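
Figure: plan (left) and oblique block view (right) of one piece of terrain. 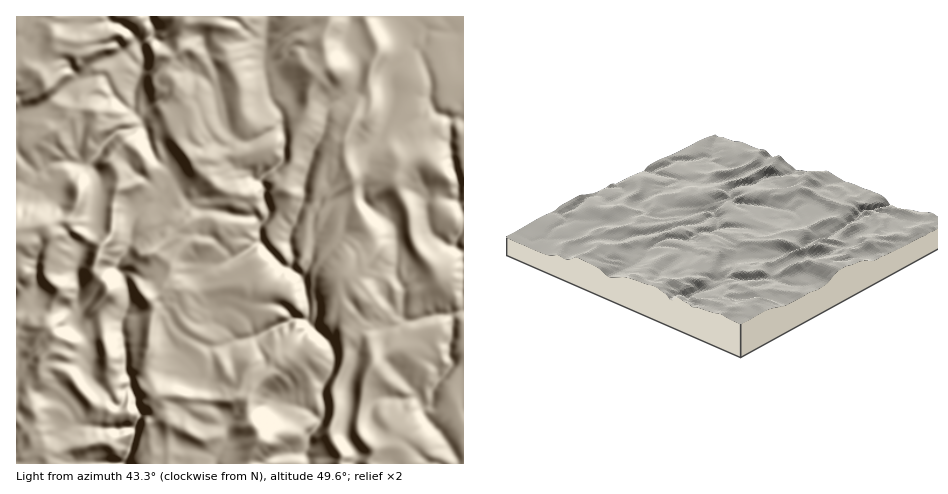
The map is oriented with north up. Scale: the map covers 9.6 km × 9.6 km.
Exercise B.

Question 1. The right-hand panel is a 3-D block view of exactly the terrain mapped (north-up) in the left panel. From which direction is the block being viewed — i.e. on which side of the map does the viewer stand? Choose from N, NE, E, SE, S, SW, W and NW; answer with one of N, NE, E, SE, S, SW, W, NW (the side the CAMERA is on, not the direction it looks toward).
NW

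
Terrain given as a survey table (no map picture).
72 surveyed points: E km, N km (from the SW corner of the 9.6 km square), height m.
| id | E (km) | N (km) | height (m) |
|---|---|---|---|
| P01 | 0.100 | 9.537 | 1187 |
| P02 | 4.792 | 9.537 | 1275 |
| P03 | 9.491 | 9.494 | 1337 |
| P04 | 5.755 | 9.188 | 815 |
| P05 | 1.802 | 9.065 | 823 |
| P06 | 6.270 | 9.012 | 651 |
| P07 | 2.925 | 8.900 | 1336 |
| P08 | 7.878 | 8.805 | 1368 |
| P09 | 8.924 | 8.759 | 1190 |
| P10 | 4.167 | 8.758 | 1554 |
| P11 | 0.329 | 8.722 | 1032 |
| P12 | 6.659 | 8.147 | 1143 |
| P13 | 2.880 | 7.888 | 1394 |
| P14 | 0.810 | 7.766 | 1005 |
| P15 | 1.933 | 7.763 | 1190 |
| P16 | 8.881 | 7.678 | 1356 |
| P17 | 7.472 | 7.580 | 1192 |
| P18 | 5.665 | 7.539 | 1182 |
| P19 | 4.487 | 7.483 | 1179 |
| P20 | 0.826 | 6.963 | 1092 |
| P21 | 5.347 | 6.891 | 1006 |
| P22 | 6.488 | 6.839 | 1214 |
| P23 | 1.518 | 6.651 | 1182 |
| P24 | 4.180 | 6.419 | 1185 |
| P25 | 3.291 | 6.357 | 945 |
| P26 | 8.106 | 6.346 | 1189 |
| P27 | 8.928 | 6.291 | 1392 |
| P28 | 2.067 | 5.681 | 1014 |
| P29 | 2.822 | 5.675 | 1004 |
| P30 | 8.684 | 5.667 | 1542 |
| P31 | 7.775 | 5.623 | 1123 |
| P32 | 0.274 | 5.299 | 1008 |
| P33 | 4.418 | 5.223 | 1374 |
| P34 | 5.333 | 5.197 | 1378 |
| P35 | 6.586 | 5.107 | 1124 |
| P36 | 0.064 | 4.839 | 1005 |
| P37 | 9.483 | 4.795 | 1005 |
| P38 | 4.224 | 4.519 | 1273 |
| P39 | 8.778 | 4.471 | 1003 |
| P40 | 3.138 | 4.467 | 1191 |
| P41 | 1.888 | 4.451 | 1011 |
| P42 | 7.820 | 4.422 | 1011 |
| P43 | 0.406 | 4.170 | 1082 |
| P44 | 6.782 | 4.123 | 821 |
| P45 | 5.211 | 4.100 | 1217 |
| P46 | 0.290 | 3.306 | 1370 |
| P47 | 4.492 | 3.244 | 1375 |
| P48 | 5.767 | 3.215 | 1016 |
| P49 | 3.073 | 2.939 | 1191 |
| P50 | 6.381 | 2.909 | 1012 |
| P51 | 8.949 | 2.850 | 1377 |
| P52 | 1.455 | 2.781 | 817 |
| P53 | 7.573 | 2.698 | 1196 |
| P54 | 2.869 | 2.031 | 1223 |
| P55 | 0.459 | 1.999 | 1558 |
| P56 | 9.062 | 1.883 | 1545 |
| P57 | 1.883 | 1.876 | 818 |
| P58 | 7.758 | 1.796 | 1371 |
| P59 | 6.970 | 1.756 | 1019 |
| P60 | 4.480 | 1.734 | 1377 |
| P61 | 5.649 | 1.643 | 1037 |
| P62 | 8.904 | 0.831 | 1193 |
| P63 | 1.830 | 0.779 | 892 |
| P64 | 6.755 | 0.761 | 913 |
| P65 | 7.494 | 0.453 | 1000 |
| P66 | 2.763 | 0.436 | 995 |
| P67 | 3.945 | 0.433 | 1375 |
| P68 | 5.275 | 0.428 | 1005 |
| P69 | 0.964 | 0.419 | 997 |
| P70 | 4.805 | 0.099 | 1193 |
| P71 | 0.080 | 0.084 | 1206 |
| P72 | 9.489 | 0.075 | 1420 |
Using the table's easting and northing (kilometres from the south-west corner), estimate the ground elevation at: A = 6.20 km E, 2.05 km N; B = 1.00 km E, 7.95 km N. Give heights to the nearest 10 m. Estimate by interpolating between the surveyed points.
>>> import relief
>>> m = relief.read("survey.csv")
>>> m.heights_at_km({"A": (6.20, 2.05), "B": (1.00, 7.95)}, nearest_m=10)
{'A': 1000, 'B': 1000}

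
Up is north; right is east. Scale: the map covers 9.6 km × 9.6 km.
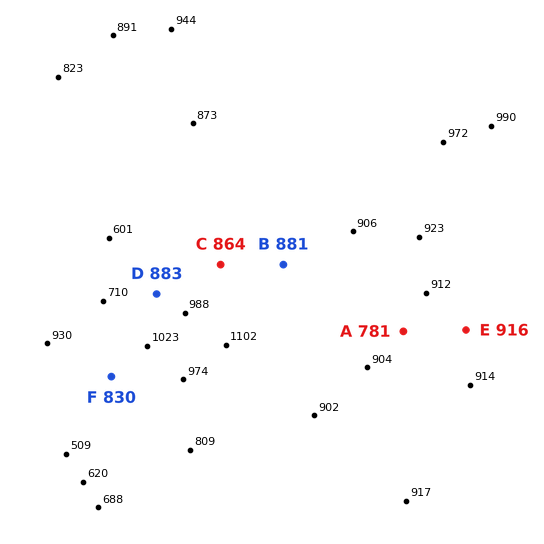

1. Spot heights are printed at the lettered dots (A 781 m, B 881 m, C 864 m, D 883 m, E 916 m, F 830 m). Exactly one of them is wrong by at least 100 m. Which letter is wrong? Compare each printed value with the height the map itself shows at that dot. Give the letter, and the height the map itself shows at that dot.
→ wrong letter A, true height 906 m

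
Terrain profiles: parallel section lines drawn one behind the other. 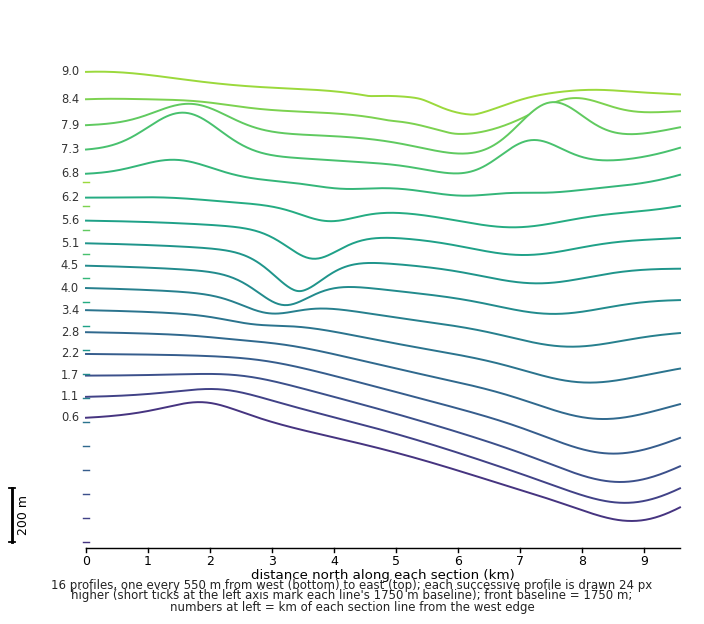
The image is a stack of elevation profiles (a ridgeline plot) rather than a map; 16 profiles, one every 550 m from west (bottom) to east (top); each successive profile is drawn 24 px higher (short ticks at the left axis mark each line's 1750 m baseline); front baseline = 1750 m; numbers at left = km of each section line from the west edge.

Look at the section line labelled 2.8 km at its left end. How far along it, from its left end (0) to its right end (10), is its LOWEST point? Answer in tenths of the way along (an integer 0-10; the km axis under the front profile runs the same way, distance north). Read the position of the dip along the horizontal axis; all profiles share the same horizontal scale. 9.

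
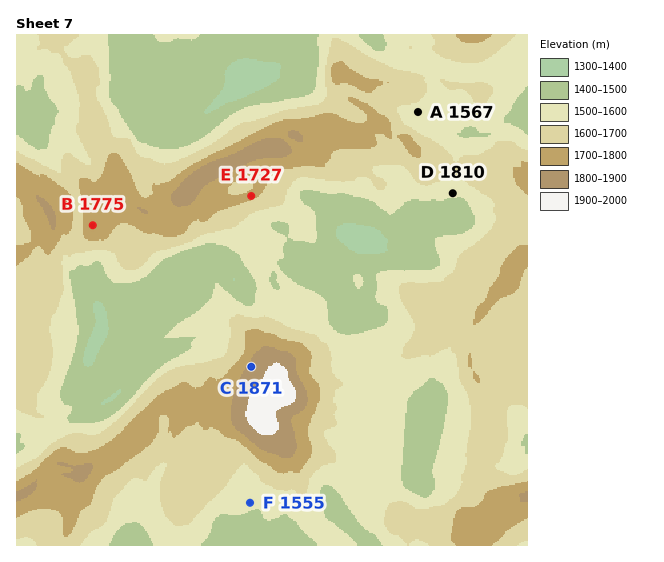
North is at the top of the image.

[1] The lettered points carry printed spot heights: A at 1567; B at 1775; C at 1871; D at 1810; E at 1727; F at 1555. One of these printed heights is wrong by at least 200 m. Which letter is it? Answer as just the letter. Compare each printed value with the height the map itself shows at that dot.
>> D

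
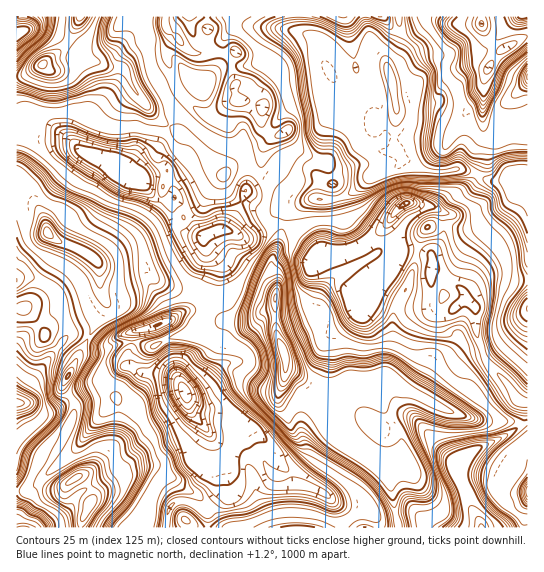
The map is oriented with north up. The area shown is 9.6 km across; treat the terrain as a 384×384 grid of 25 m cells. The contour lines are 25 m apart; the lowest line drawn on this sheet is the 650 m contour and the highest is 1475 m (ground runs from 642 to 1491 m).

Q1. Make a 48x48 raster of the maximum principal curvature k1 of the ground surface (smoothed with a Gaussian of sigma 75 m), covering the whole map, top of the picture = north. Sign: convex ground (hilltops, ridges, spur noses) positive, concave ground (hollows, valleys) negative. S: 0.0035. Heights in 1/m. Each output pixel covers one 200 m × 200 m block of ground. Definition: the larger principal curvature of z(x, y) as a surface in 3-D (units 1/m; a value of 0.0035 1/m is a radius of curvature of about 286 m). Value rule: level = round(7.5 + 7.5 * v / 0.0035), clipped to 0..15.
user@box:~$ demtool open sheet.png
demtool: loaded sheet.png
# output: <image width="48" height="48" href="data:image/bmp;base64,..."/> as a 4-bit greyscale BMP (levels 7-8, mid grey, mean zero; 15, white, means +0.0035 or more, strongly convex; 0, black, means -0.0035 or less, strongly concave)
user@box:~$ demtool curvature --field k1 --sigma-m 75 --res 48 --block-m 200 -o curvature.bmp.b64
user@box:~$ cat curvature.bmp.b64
<image width="48" height="48" href="data:image/bmp;base64,Qk32BAAAAAAAAHYAAAAoAAAAMAAAADAAAAABAAQAAAAAAIAEAAATCwAAEwsAABAAAAAAAAAAAAAAABEREQAiIiIAMzMzAERERABVVVUAZmZmAHd3dwCIiIgAmZmZAKqqqgC7u7sAzMzMAN3d3QDu7u4A////ALh7e+iXeLmcyqu6mIiIiZiXb6eLqod3nHmpeuqZiKqNp5iImqmaqaqHf3aJyoiKubypub2rmJtoipdoiZmZhoqHn3eqyIi8m9mryJuqyIqayoh4p3iIdql3zKvLuInJnLqa3rqIu4itl3iIl4h4iqd7yZrKiJq4iIyYi9t3q6nId3d5iIiJuXjMiIvIZ5q4h4yZiJuYqpm3eIiJiIiaiK24iJ2YV4i6iJvJmYqaqJqIiZiIiIi3nMmIiLuad3eKuIi8ypq7p5p4qYmIiIy5yoiIeMiKqYiYmqh67YeKmKmKl5mHd5+aqIiHird4mazMuZqFv5Z4ibeZiZmIeNuZiIh3mZib3/2rumaYvrl4iqemaaiIm9mIiIiIiZvN24ipZnic7ZiIq6mGaaiby+l4iIiIiJvLiImXeKqK+lebuKpme4i6uuyJiYiIiLyYd5qIeZeI/3e5h5pmqXq4aM+7u8vLrLiId6l3iomIr8mWaaiJiaqHV7+ph5qay4eIiKeIqYqZm+mZiutmeqmHZ++HV4h4mYiZmZiaiIm5iOp6vN/9y5iHifyIeJqZmJmZmZipiIiph66nZ3e9qIibqvl4ibl4qoh3m5ipmZqYiJndqYdpqImaqfh3i6ZXm3h3iZiqqqmHiJia3LupmYiJu/h4nId3i4d4iIaJrLqYeYiYqpiamIh4qviKuod3i7iJmHeKipqHiYqYmZqpmaqYqvmqqnd4idmImHeKeIiImHqYl5uZqoeYm/p1iqh3d8t4iHeJeIiZh4yol5mKh4d4jepmeIqYh5yHiXiJiZiIisyYiKiJd3iZjPp2eIiah3t3iYeJeZmb7biIiKiXd4mWavq2aJiImHt3iYiYeKreqIiIiZmIdod3eqm7ibqYiZu6mZmHeZjaeJiZmYmKmHZ5moiKqqyoiarcmaiHioi5iqqYiamJqpiZqYiYiIi4d5mZh6iaqoiay5iJqplnmpmqmYis3bmZdkeHqpZ7qIm6h4m4d3yHmZmViYiKqK3ahmiZl4mbmIu3eap3d2uYmJqYqYh4l2m926qamKvKiLuYqoiHd3p5mJqpmIiJiHiprN3//+ubqriJp3d3d5mKiIiIiJiIhnmYiIq4nYeKu5iZdneIh5iZiIiJiJqZpoqYiIuEa4d4iIiZd4mqmZiZiJmaiHequamIeIuHeIiIiIiYibupmYmYiYeLiaVquZiIiYqXeJmYiIiZqpiIiLqJl3iaiMqKuIiIioqniKm5iHeIiHeIm+mIiZh4hpmLqIiIi4qZmMm7iHeZmHd3naiIiad4h5mMmIiHjIqpmraMubqZq5d4u3iImahoiKiMmIiIjInHe6Z6rOu8urqqyHiJqqqIipeMiId4qorJiqd5u63qiJq7uIiLmJmrqYeMiIh4uZqYmnh5qZrMl4qZiIioh4lXqHeqiIiIqZmIq4iYeIi8qIuJiJqHmZp5iIq5iqqZqJmZu6moeGWMm5tmiLiIt2qpm8y7y5m8maeLd4eZmHeLjbp3eLeJqJqZmru6mGbKjLeaZ5WIuw=="/>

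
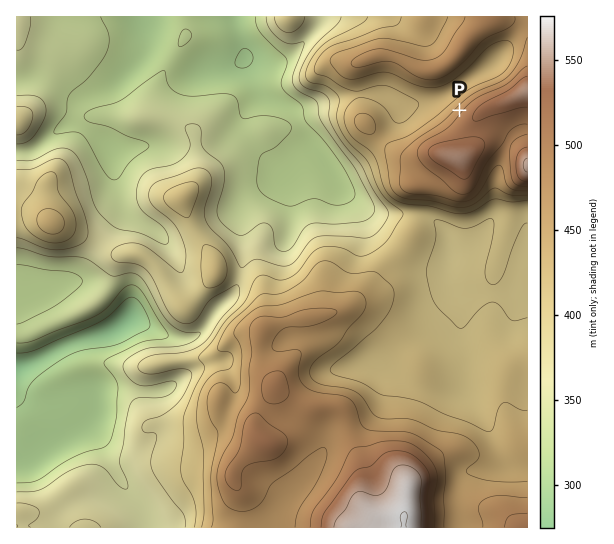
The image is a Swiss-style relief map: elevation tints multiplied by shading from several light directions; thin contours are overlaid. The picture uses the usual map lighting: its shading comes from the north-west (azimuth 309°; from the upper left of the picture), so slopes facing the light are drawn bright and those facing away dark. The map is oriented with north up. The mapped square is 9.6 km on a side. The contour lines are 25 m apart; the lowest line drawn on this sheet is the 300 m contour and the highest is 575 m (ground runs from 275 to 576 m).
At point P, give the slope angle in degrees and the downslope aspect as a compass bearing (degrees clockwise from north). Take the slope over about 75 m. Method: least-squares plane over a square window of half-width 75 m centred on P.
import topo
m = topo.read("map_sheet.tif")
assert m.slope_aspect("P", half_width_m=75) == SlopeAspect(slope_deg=11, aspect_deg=312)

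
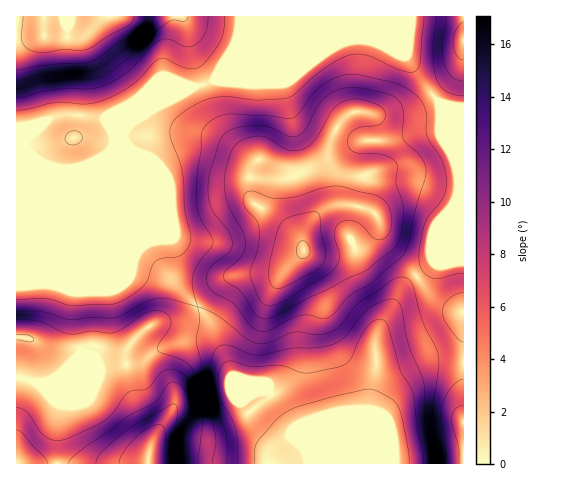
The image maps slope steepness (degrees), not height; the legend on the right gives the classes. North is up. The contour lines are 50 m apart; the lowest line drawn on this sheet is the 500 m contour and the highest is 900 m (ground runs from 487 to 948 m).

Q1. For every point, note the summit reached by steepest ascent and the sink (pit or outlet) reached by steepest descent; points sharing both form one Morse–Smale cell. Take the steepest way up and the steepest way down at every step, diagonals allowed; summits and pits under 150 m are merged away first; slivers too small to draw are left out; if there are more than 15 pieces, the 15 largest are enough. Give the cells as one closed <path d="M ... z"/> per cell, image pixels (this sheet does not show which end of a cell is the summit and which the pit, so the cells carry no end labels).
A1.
<path d="M312 16l-73 0 0 12-5 18-20 34-19 6-16 10-17 8-33 22-3 6 0 8 3 11 1 88 6 14 28 19 42 44 25 58 41 19 23 34 16 37 152 0 1-356-25-6-34-46z"/><path d="M125 135l-23 23-20 8-23 2-16-4-27 1 0 298 293 1-14-37-23-34-41-19-19-47-9-15-39-40-28-19-7-17 0-85z"/><path d="M238 16l-221 0-1 148 61 4 25-10 21-20 10-16 60-35 21-7 20-34 5-18z"/><path d="M463 16l-151 1 93 39 34 46 24 5z"/>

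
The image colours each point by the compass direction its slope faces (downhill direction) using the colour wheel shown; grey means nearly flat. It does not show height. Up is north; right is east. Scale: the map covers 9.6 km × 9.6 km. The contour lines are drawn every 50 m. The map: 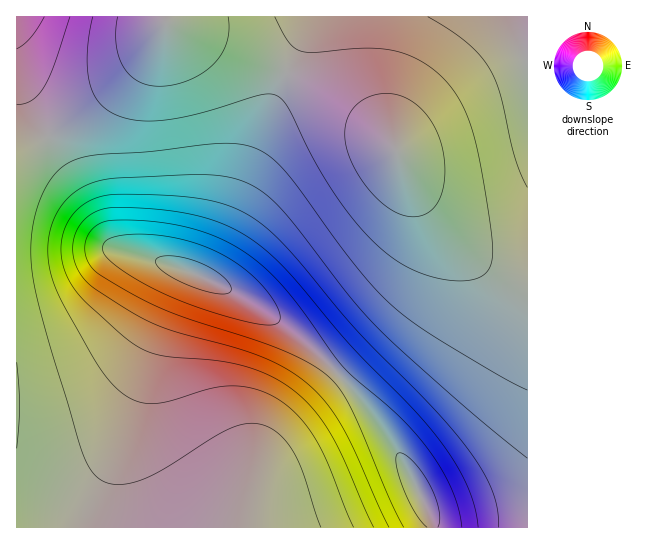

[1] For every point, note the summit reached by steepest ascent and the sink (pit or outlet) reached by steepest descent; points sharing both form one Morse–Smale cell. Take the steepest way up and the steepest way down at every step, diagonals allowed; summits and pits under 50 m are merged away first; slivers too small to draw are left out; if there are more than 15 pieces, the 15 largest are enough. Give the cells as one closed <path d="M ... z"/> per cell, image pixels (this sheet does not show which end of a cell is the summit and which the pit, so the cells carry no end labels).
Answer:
<path d="M166 23l-9 18-13 18-30 30-36 28-62 38 1 373 224 0 18-61 10-21 7-9 63-62-32-31-37-29-39-24-31-16 5-6 22-47 30-83 28-62 0-4z"/><path d="M289 73l-4 1-8 17-50 131-22 47-5 6 31 16 39 24 37 29 32 31 58-57 14-17 14-31 3-12 0-23-8-28-27-61-19-19-25-19z"/><path d="M527 16l-212 0-28 55 54 32 33 24 19 19 22 44 29 40 46 43 12 8 19 8 7 0z"/><path d="M410 181l18 54 0 23-5 20-12 23-14 17-57 56 0 3 29 33 24 35 40 74 14 2 52-9 28-1 1-221-13-2-13-7-25-18-40-41z"/><path d="M339 375l-63 62-7 9-13 29-14 53 286-1-1-16-28 1-52 9-14-2-40-74-24-35z"/><path d="M166 16l-149 0-1 138 2 1 36-22 60-44 38-40 15-27z"/><path d="M314 16l-147 0 0 7 107 44 12 6z"/>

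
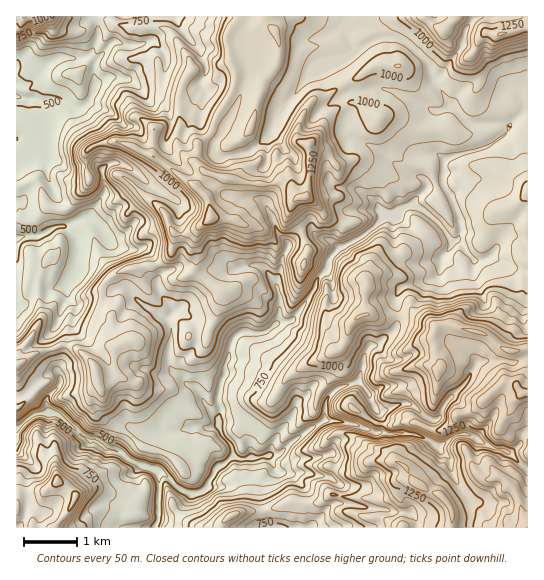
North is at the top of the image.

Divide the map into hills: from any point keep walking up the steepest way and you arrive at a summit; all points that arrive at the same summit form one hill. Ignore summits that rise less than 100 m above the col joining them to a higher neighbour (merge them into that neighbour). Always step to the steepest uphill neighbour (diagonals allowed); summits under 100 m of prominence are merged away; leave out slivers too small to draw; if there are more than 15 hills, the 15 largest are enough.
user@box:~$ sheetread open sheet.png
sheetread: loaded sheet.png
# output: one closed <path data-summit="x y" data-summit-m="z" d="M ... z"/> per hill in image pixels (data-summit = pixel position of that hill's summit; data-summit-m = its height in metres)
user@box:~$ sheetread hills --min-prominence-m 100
<path data-summit="305 197" data-summit-m="1321" d="M345 16l-195 0-1 25-11 4-12 0-12-4-18 20-1 28-6 12-4 4-10 3-14-8-24 0-21-3 0 24 4 6 0 7-3 3 5-1 15 5 10 13 0 20 9 21 0 8-3 6 2 18 12 1 10 13 0 20-2 10-8 12 0 11 4 7 7 3 12-7 13 0 11-8 7-1 8 3 13 13 25 16 7-8 5 0 11 5 9 12 20 6 12 6 11-9 24 0 12-9 15-4 20-28 6-14 6-6 4-13 10-11 26-12 20-19 9 0 9-8 10-3 14-18 14-3 2-2 1-21 2-2 39-11 22-15 2-6-4-3-30 0-8-3-19-19-13-20-11-24-19-17-11-4-13 0-26 12-7-12-1-19z"/><path data-summit="523 393" data-summit-m="1518" d="M527 108l-15 14-5 11-17 12-44 14-2 2-1 21-16 5-14 18-10 3-11 9 5 38 6 6 8 3 10 0 20-5-1 12-10 9-20 4-10 5-4 6 3 23-4 12-17 14-7 1-4 5-8 29-24 10-7 8-3 6 0 17 30 4 18 8 10 0 7 3 27 0 21 12 19-12 12 0 26 14 14 3 14 15 5 0z"/><path data-summit="359 317" data-summit-m="1203" d="M391 216l-6 0-20 19-29 15-7 8-4 13-6 6-6 14-20 29-15 3-16 10-20-1-10 9-15 60 3 6-1 19 2 8 10 11 4 12 14 2 28-4 29-24 15-8 3-4 4-22 7-8 24-10 8-29 4-5 7-1 17-14 4-12-3-23 4-6 10-5 20-4 9-6 2-8 0-7-20 5-10 0-8-3-6-6-2-9-2-28z"/><path data-summit="95 370" data-summit-m="987" d="M121 288l-7 1-11 8-13 0-12 7-7-3-4-6-10 28-9 12 5 27 7 15-1 9-12 13 1 12 10 4 32 26 5 0 12 8 11 3 21-21 8 2 15 0 19-2 13-6 11 3 13-3 1-6-10-9-9-17-6-6-5-2-20-19-1-13 4-20-4-12-26-17-13-13z"/><path data-summit="57 481" data-summit-m="1025" d="M49 412l-18 4-15 13 0 98 138 1 5-9 0-46-4-4-24-8-14-10-10-2-12-8-5 0-32-26z"/><path data-summit="442 497" data-summit-m="1373" d="M330 420l-7 0-13 8-33 26 8 7 5 0 5-2 18 0 18-6 4 6 0 6-7 12 6 3 7 9-4 13 4 2 12 0 13 4 44 5 5 4 3 11 51-1 0-26-17-28-4-16-11-12-20-10-27 0-7-3-10 0-18-8z"/><path data-summit="501 34" data-summit-m="1305" d="M527 16l-54 0-1 5-7 9-4 17-16 23-10 11 13 21 19 19 8 3 23-1 11 4 19-20z"/><path data-summit="527 527" data-summit-m="1500" d="M469 435l-12 0-18 10 0 4 9 8 4 16 17 28 0 26 58 1 1-59-5-2-14-15-14-3z"/><path data-summit="231 515" data-summit-m="973" d="M269 456l-20 3-11 0-5-3-17 13-13 22-12 2-16 19-9 4-7-1-4 12 111 1-6-37 3-12 12-10z"/><path data-summit="25 17" data-summit-m="1052" d="M91 16l-74 0-1 69 10 0 5-2 16-19 10-5 22 0 8-3 8-9 4-14z"/><path data-summit="17 365" data-summit-m="934" d="M66 284l-13 5-11-4-8 0-3 2-5 12-10 4 1 94 10-5 19-17 11-4-6-18-3-18 8-9 5-19 6-9z"/><path data-summit="445 30" data-summit-m="1240" d="M471 16l-126 1 4 12 4-2 16 0 8 12 17-2 15 7 15 14 11 22 10-10 16-23 4-17 7-9z"/>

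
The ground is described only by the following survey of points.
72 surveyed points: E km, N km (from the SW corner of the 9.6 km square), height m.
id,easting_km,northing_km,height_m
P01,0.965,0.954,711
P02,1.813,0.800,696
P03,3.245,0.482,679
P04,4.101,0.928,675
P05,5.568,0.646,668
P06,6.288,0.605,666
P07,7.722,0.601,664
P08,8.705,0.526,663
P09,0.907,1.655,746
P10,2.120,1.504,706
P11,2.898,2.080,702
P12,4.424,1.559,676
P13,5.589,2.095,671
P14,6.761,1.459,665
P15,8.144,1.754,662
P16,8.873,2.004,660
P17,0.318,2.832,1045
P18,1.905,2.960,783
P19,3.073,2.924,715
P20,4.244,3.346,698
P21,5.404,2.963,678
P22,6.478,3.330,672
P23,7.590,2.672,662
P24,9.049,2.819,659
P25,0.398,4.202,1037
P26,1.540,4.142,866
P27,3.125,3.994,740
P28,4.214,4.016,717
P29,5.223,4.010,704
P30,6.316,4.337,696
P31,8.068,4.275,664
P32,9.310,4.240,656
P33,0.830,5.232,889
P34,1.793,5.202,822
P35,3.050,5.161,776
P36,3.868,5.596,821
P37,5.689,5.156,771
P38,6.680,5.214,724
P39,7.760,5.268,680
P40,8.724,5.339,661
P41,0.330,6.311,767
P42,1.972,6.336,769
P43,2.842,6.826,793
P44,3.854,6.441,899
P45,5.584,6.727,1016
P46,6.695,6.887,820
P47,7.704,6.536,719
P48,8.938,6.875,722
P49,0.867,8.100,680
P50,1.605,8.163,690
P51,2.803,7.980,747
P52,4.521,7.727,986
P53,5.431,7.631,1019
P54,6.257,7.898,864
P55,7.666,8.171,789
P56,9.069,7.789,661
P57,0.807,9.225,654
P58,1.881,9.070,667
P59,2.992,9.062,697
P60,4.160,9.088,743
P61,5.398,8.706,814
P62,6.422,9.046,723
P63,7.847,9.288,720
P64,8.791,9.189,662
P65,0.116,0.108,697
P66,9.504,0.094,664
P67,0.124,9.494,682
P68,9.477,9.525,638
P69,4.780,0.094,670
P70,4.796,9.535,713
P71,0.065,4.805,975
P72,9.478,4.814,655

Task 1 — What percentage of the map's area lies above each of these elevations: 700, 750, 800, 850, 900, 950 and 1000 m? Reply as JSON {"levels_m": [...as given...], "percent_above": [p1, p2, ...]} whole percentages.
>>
{"levels_m": [700, 750, 800, 850, 900, 950, 1000], "percent_above": [53, 35, 22, 15, 9, 6, 3]}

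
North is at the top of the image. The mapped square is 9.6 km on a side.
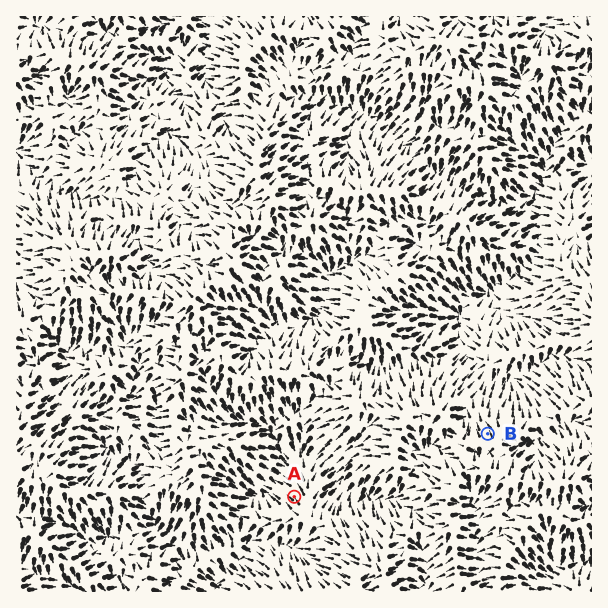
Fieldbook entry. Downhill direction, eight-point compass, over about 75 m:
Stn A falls NW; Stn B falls NW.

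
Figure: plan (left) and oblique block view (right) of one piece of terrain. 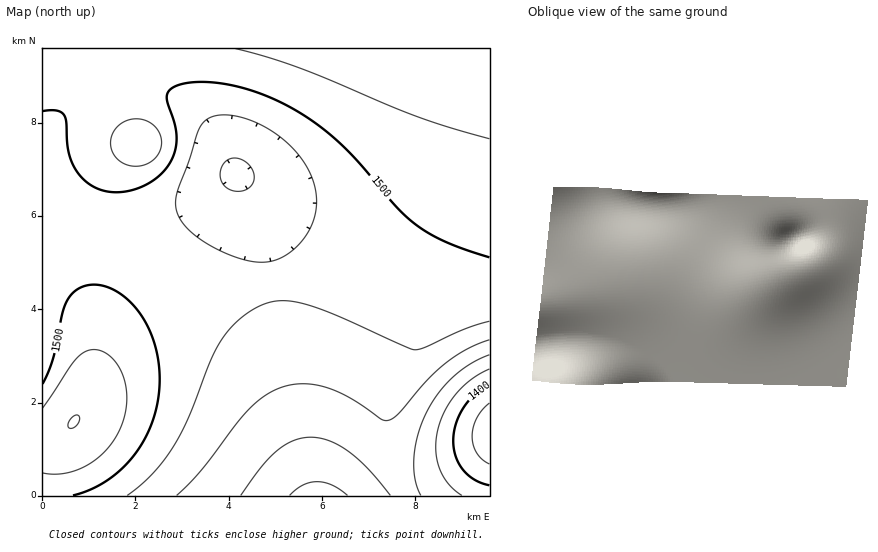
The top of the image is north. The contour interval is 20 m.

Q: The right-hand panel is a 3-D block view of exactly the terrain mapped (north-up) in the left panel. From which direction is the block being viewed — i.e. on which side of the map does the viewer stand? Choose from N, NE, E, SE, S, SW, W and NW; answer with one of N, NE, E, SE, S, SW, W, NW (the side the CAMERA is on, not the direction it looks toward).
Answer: E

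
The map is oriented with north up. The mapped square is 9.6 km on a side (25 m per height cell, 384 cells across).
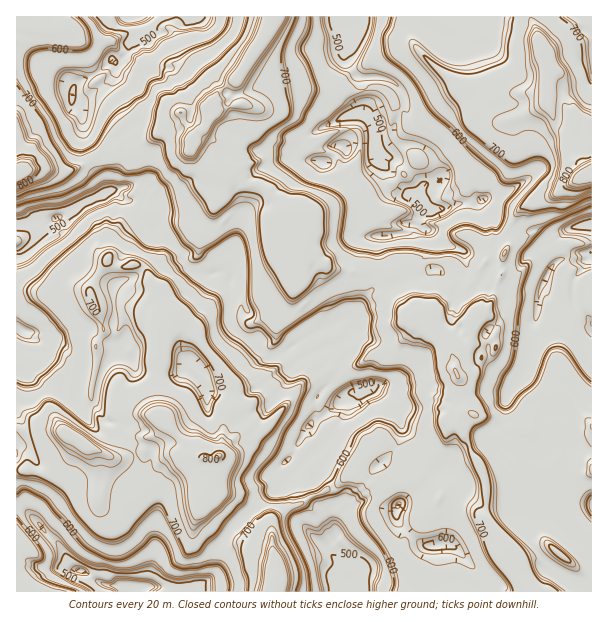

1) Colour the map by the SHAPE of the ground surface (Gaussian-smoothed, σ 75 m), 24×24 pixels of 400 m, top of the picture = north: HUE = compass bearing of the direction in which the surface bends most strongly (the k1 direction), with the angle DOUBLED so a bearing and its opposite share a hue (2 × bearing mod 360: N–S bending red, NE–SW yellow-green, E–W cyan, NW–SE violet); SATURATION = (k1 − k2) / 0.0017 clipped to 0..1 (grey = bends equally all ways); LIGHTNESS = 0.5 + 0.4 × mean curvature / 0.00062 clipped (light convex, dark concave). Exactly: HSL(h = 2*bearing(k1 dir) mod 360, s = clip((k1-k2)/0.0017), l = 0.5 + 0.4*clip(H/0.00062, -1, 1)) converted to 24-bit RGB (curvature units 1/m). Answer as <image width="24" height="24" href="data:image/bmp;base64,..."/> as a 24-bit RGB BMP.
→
<image width="24" height="24" href="data:image/bmp;base64,Qk32BgAAAAAAADYAAAAoAAAAGAAAABgAAAABABgAAAAAAMAGAAATCwAAEwsAAAAAAAAAAAAAadF2Ct86MwkAOhEAMR8CEzIB0HkDGCoJDlYPNLUq7d2Z7vTXIRx2X1R4JDtf4pQlsbeFfX2HfoKOdT9lWOUiYeB/aQkNgpQ459+cVACTggxZ2cF9ruvOD3ax3Tvf0/joCY3VVtq0uP+fqtmEWRZzekZvRhQ1f+lxZLxuK59vmCVPzCC3suTApwbDrf/0dCvLRPElMwAmt1ahu+3W6JunDxCSItTg9rVuBXxYF9nb9f/MNQgahBorGhxrVVziguy7zEl/eTq4K1Wik/OSJuZeeCxunWw1fbCJLgUcMCiZk+eyhqaAoH2PmRraFofC8+PY5YasAGRMVv9T+3H/Wi3lKpeYiuIpiVcPpMYwj4CKMlOO9vm1QChSf4J+gH9+wd1FYCHYbeLgcLOMn5JjZ31vh3aJRyFZrc+K5NKoHJRVFi4NUGMrpSHX8nv0bM+zrX+7dKaueYh8UThl5v+nQTNygH+AgH2A1Uea3XWxn1BVplAylvHkSVDGZ0B5lNXMdaKp7NjF6X7iHYyAOXqBcH+DIqOzxoeBV4xyhn+DgmpnQyKImP91eGN9gH59fX6BPFuCcrewdlzqzP/5pQJtfE5fmixYauR8QNrLtVUkpz5w8pyeDkE5ekujOXeE5JG7m8Pd0i682yKNqfuPDCwReXqDgIV/fX2AaFKNMKSztvmzLgUSuS0uT1ycsun044uoH2eYzE+ak7yQSCL/+3PxHqF4GIdhKtjCsi0mgRwcXdt3rY6Ftev6EQjEqIWQgHp/WpSAFxqf5VAjZFJ9Mb/PlMvRtYoxSMonlhWC0OAgVOSVqjHD+4vDZR+45xRsEi8Eh40HU9YgoB8jzteJ36URBC8s6zh0nIaCgtW2SHNZIKNEtV6KJMsphlEj1ns+sKEmOhAtzP/VNCXKvCkXXjEsiWdubVua66P/eZ7lOdCLGdRxtsKEykCEGOCzDzpN8/HYphR6expeUR5NudtTzZdlRixeks5syk2ms/zRH5d9Zgoe11EVG2YqcYBxeIKCGkxx0i47zk1FZdmjrHN9utMt2bl/ID9knLcfrY9CjSOjN+SLo0CZluV0NC6fo7WUia6fb+fCfBCqciKopOGl71SDF4smP2ItGx9YVKzo1sLenNezRBPD9dbd31ZMFCpRmY6Dp1JzUlTmp5XKT2u+18JtM1FnxsGGjeq6HUjQoyF1Uh60rixi9ei+LWLCcFLTPtTZQZhjcc0lwSwjLGlEz6Ik4I9qEzBMsnBmbW2MIyK15HS+Ukul4YGaWLXvcPjEx2UiVA0GXXtnMhiS5LBWjKiF257ZQIzekaDSpI7Kipm8gYXUf3LFnWePx96DnCi/JaljH7x/DHRiKZVY3We8v+N/Y9NEahgWXwAs8eWuE6czDC9Cx+CdhH98ttl0FHJPVl4TNV8Lx9JGdgs4/wEaiLrq642jF5hBQMuL1GP8Gy8GFC4FC4MZ5bySsjNYf2V9XyHioT1e4+s6EkaE1tqcgomH3N+3LB2ihlygj6TgC5uDEZ5z0OtQXBoq/xhh6j4ymmwAHDMARIphSLheBnIICDMAg00CjlRaspkZyS6i47XBJ0Ohhe21fdLhrZji0BKuerCXdssjYh0dPzmI1cRCLIEhAEYY/8z7/8z/8rLQ4s3+wtb+zLT/mD/sZtHsBjOp2nJINdwvgYqFh9KHHLojfkUaLiEIyVubWdpPeSyE1n6dGjJbpdJpUxc16NdgAjEMl74U6c3+rvU5fMZaDgk38HbJg4CYiCSMLqzt/PDPPnRx3pVRobURHDFC2mTMBkss/4IldkFzpcBFVEKtaBM2ctWqteHdi3PcHvGQUpA7N+c2hz7WGQ9cMK043abGNibZScqk/3JqGYG3fG0+8YmvGuSYDKQsALRzsCh3mkOji4q5hBdaeePjk8W2jHiTdzdnW9Nyq9e4k+dqhhcnIg0sS71QI6NBSx3j7brvGTTo9ovVR/m0tFy+6Fy9HGHZ44XaGTqfgtqqVhVSXb3YhteMf4N/Z2OBkGbKc9N4Z8MjXhZJ1SZKHFxeLOI7qCaxI45RsZEtJ8Udwxvr/cXDMbZGKWPGMR3fYKrY1Q+VYhQjKs9hhPXSe6vcqYPIpHCroj8m0uy3L9pZtg6OvxKBbu54JTHwAoZrqkHgS9LDNsHhHyO3+bPG+tliJJAZhKskFRMuqSbivnPthvDsusIhZl09PFkyvDdDVu2YcetBzY9hhXCQkqXH1/TvFDDqPAjklR7afdEkFXVpgSQdZnct/9bMRcyzPtSvQy1mGjNV6MaApaNaf3R4fn5/am5+M7lqZvlW2zvYqSKU"/>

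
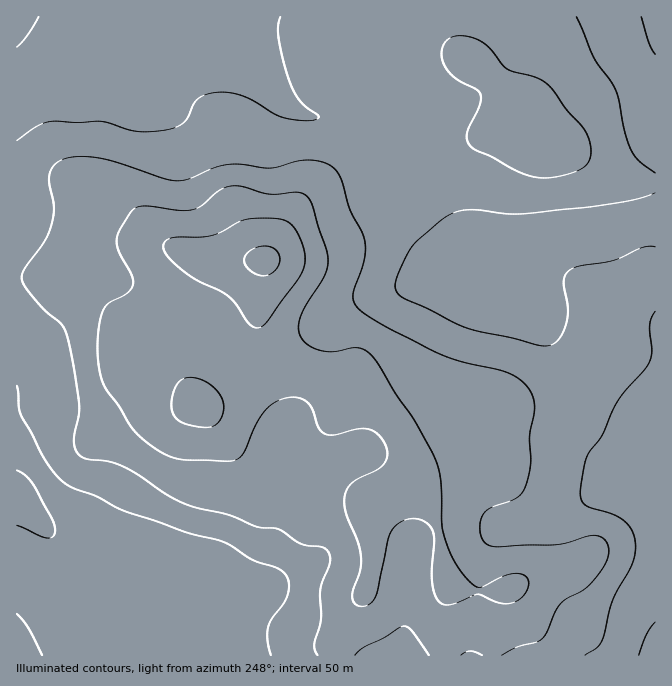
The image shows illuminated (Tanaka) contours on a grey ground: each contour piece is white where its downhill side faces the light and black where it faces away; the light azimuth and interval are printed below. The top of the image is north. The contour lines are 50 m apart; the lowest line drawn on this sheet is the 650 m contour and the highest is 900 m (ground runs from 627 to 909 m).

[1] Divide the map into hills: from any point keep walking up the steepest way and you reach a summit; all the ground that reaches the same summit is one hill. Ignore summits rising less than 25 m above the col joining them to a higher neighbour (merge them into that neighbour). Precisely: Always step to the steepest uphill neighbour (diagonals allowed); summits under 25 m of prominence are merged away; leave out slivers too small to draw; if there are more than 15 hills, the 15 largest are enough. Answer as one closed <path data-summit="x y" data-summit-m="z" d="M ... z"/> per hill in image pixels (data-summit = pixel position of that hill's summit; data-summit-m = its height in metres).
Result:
<path data-summit="264 260" data-summit-m="909" d="M230 16l-214 1 0 335 28-18 55-59 5-9 14 15 47 20 29 18 65 69 17 22 7 13-2 59-5 25-3 35-9 33-5 9-5 4-25 3-17 7-12 0-20-5-15-14-21-11-7-2-43 2-20-10-57-60-1 157 639 1 1-434-17 1-39 11-43 2-35 13-42-5-16 10-6 0-23-16-19-26-17-50-3-15-2-27-5-10-9-6-12-3-13 0-25 15-22 0-18-8-19-20-33-40-5-13z"/><path data-summit="539 133" data-summit-m="786" d="M655 16l-423 0-1 11 3 15 7 11 49 55 18 8 22 0 25-15 13 0 19 7 7 12 4 35 20 60 17 23 17 13 12 3 16-10 42 5 35-13 43-2 32-10 24-4z"/><path data-summit="197 400" data-summit-m="861" d="M104 266l-5 9-35 35-6 10-14 14-20 12-8 7 0 144 58 61 14 8 6 2 23 0 1-2 26 2 21 11 15 14 20 5 12 0 17-7 25-3 5-4 5-9 10-43 2-25 5-25 0-47 2-2-2-15-32-41-55-58-29-18-47-20z"/>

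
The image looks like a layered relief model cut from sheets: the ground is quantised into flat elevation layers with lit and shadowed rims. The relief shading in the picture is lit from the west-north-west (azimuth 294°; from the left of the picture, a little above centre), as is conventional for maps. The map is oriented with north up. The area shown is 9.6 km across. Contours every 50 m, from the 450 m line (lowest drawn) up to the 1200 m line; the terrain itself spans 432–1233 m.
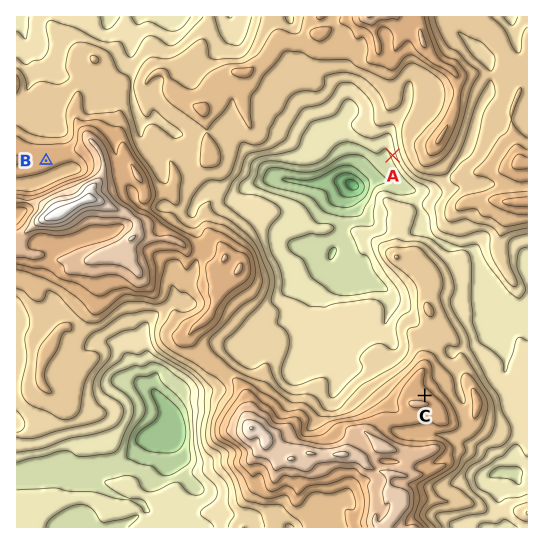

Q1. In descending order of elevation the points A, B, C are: C B A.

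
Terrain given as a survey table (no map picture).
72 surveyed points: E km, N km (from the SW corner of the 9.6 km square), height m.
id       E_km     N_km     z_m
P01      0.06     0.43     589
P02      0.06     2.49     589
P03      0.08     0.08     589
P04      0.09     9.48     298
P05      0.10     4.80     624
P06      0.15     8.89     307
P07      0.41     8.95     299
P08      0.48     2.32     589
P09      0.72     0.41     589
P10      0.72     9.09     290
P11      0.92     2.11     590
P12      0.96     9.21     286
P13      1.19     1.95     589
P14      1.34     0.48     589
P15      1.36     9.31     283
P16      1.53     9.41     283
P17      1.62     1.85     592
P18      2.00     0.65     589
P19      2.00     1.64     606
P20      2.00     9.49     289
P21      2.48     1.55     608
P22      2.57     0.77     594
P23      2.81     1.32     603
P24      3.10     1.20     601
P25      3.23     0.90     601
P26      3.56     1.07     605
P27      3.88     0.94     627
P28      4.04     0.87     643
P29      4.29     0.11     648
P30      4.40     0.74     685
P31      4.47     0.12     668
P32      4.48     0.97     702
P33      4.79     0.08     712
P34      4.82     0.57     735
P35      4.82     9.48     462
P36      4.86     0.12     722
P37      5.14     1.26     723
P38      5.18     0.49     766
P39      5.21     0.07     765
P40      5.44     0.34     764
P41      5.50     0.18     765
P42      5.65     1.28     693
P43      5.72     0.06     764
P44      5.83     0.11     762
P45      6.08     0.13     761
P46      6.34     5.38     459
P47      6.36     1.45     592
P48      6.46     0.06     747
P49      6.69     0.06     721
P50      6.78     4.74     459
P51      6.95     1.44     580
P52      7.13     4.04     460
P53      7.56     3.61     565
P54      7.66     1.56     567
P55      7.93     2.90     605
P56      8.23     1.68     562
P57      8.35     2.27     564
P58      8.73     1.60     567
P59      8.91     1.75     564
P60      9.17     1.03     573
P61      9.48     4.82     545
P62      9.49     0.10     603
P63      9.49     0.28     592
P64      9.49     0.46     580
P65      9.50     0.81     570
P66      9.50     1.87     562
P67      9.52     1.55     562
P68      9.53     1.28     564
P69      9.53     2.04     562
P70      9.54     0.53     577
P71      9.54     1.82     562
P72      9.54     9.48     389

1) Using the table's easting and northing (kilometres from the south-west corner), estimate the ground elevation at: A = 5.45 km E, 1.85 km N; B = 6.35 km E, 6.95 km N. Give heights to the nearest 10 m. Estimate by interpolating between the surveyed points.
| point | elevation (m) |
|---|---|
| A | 630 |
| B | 470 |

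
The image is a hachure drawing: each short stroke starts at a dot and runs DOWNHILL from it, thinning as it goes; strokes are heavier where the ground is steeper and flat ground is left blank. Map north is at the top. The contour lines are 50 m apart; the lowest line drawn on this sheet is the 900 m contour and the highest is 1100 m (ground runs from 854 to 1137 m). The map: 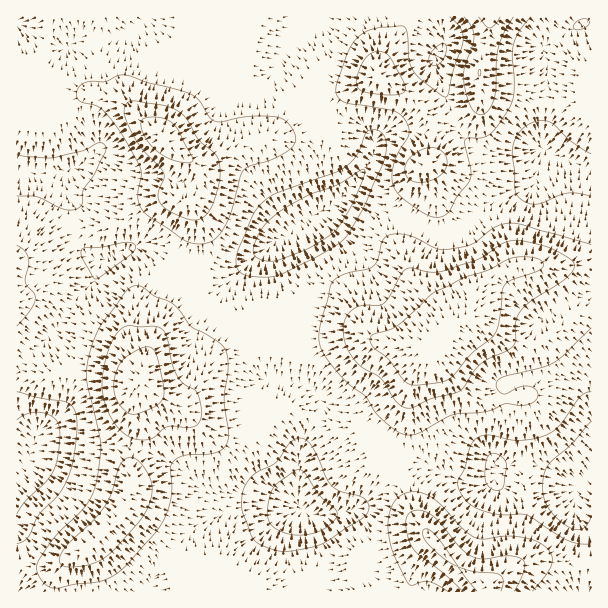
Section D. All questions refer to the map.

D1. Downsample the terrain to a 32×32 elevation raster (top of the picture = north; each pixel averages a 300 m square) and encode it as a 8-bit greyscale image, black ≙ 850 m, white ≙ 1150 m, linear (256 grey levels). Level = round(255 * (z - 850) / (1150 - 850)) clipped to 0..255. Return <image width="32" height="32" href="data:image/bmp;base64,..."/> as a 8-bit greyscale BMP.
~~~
<image width="32" height="32" href="data:image/bmp;base64,Qk02CAAAAAAAADYEAAAoAAAAIAAAACAAAAABAAgAAAAAAAAEAAATCwAAEwsAAAABAAAAAAAAAAAAAAEBAQACAgIAAwMDAAQEBAAFBQUABgYGAAcHBwAICAgACQkJAAoKCgALCwsADAwMAA0NDQAODg4ADw8PABAQEAAREREAEhISABMTEwAUFBQAFRUVABYWFgAXFxcAGBgYABkZGQAaGhoAGxsbABwcHAAdHR0AHh4eAB8fHwAgICAAISEhACIiIgAjIyMAJCQkACUlJQAmJiYAJycnACgoKAApKSkAKioqACsrKwAsLCwALS0tAC4uLgAvLy8AMDAwADExMQAyMjIAMzMzADQ0NAA1NTUANjY2ADc3NwA4ODgAOTk5ADo6OgA7OzsAPDw8AD09PQA+Pj4APz8/AEBAQABBQUEAQkJCAENDQwBEREQARUVFAEZGRgBHR0cASEhIAElJSQBKSkoAS0tLAExMTABNTU0ATk5OAE9PTwBQUFAAUVFRAFJSUgBTU1MAVFRUAFVVVQBWVlYAV1dXAFhYWABZWVkAWlpaAFtbWwBcXFwAXV1dAF5eXgBfX18AYGBgAGFhYQBiYmIAY2NjAGRkZABlZWUAZmZmAGdnZwBoaGgAaWlpAGpqagBra2sAbGxsAG1tbQBubm4Ab29vAHBwcABxcXEAcnJyAHNzcwB0dHQAdXV1AHZ2dgB3d3cAeHh4AHl5eQB6enoAe3t7AHx8fAB9fX0Afn5+AH9/fwCAgIAAgYGBAIKCggCDg4MAhISEAIWFhQCGhoYAh4eHAIiIiACJiYkAioqKAIuLiwCMjIwAjY2NAI6OjgCPj48AkJCQAJGRkQCSkpIAk5OTAJSUlACVlZUAlpaWAJeXlwCYmJgAmZmZAJqamgCbm5sAnJycAJ2dnQCenp4An5+fAKCgoAChoaEAoqKiAKOjowCkpKQApaWlAKampgCnp6cAqKioAKmpqQCqqqoAq6urAKysrACtra0Arq6uAK+vrwCwsLAAsbGxALKysgCzs7MAtLS0ALW1tQC2trYAt7e3ALi4uAC5ubkAurq6ALu7uwC8vLwAvb29AL6+vgC/v78AwMDAAMHBwQDCwsIAw8PDAMTExADFxcUAxsbGAMfHxwDIyMgAycnJAMrKygDLy8sAzMzMAM3NzQDOzs4Az8/PANDQ0ADR0dEA0tLSANPT0wDU1NQA1dXVANbW1gDX19cA2NjYANnZ2QDa2toA29vbANzc3ADd3d0A3t7eAN/f3wDg4OAA4eHhAOLi4gDj4+MA5OTkAOXl5QDm5uYA5+fnAOjo6ADp6ekA6urqAOvr6wDs7OwA7e3tAO7u7gDv7+8A8PDwAPHx8QDy8vIA8/PzAPT09AD19fUA9vb2APf39wD4+PgA+fn5APr6+gD7+/sA/Pz8AP39/QD+/v4A////AGt+hoOAe3RvdHh6enp4c29ubnR3en6AiLLY3r+ReGtjdoilraKNfHR1d3h5d3JqaWtudXZ6hJe5z8K/uaKFd3NieZ7AwqyMe3Z0dHRsW05MVGN0eHyTv9SzkJCWj31oXUlnf5/Aw6mJeHBraF9DKx0gOlpufaDMvIt4c3JtVzgvOFVqfqDDvp9/cWdgVjsbCAokPlZ3mKmPcl1QTkwyFxceOldviLLEqoRyaGFWQCIPIEVVYXR/gXRcQDA1PCQNCwseQmeApr2kg3VwbWJPOiY6XGp0eXp2aVk8Jy82JhIIChM0YHyYqJmHf357dGxaPUxlcXh6eXVyZ0MrMzgxIxQTEy5bfJaqqZuXkoN6d21XXm11ent9fHlwV0xWVks2JCIeM1uCrsnAsrChhXl3dW5rcHd7gY+MgXp1dHZ1bFEzQkdQZo/J4NzHtaKDeHV1c2tsd3+Tr6ubkoqCf396aEpib3J3mdXs6MaqnoR3c3BubHKAjqnM08y5mIJ/f3xyYGhyeHuVy+Xkt5eThXl1dHV3f5WwxeDt7dqxk4iEf3hsbGZueYu5z9OsioaAe3l5enyKrMrb6vP07Na9p5mRhHh2ZWN0gKGys56Ef3x9e3p6fY+2zdTi7/Py6ti0l5SQg4FzZ2x2h5iSin57enx7enp7iam2t8jf7PDu4L2ajY6LgnxwYmN1hYF9e3l1dHV2eHuCkZult8nb5OfdzLijlIqBe3NgVmV4e3p6eW9dVVlqd36ChpSttLjJ19rW0cStk4J4allPT2ByeXt6cUotKTtVbXh8h5uWjZWmwdPUya+XenFgWFtbW2t6gYJ5VyUQESA+Y3mBhYF9fYCVqqaXiH9tZVpZYm5zeouenIRpPBsLCRlCb3p8fX56eHyAeXNxcF1ZVFVca3qStMO2knRXPCURECZadn2Ehn13cmdZWl9fTE1MUVtqepW2vr2efG1fUj8tIUNyjp6WhXtxW0lJT09FSUdHVWR4lbrKxqKEe3VuaF9FM2Sgw7WQfnRbQz4+Ql9iXlZTYIfB4dW2m42IhHx2dWlBU4msq4x9dVk6Mj1Sd3d1bmJyreHkwJSIiImHf3p5cFZceY+RhYV+ZEdBWW97e3t6eY68zcOhg31+f399e3p1b3WElo+Kopd4ZmBueXp7fICDkKCYj4R9e3l4eXx8fYqaoqKXg4+8rYR1bnV6ent7fX+Bgn58e3t7end1eHp8lMDGpn9xksq0hXRpcXl5eHV3enl4eHl6e3t6d3Fzd3mHsLeQaFaDxLaEbGBtdm50cXJ2dHN1d3l7e3p4cnBydX2PlIVxWm+wvYloXWFnYXN4dnh1cHB1eXp7enhzcG9vd3x/f3pvgLrSonloXFY="/>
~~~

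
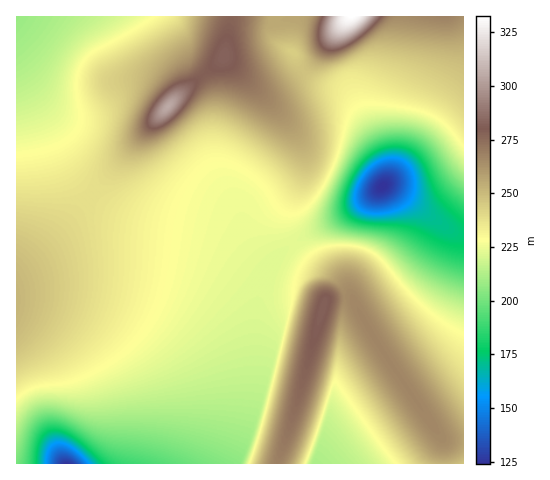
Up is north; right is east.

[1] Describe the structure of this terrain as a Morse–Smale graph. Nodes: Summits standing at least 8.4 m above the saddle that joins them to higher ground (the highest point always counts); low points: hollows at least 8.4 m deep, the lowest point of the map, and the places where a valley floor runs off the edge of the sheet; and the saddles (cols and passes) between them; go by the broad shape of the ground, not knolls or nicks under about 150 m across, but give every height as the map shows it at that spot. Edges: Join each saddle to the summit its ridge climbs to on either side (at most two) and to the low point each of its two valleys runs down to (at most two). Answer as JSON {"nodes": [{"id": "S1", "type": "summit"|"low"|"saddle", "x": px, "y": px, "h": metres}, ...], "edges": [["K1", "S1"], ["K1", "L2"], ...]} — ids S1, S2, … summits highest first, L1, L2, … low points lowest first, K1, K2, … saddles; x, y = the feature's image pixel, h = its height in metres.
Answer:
{"nodes": [
{"id": "S1", "type": "summit", "x": 351, "y": 17, "h": 333},
{"id": "S2", "type": "summit", "x": 168, "y": 106, "h": 305},
{"id": "S3", "type": "summit", "x": 322, "y": 309, "h": 282},
{"id": "S4", "type": "summit", "x": 18, "y": 300, "h": 252},
{"id": "L1", "type": "low", "x": 383, "y": 187, "h": 124},
{"id": "L2", "type": "low", "x": 67, "y": 463, "h": 125},
{"id": "L3", "type": "low", "x": 18, "y": 19, "h": 208},
{"id": "L4", "type": "low", "x": 316, "y": 462, "h": 211},
{"id": "K1", "type": "saddle", "x": 203, "y": 74, "h": 279},
{"id": "K2", "type": "saddle", "x": 463, "y": 440, "h": 258},
{"id": "K3", "type": "saddle", "x": 92, "y": 195, "h": 238},
{"id": "K4", "type": "saddle", "x": 294, "y": 244, "h": 223}],
"edges": [["K1", "S2"], ["K1", "L2"], ["K1", "L3"], ["K2", "S3"], ["K2", "L1"], ["K2", "L4"], ["K3", "S2"], ["K3", "S4"], ["K3", "L2"], ["K3", "L3"], ["K4", "S2"], ["K4", "S3"], ["K4", "L1"], ["K4", "L2"]]}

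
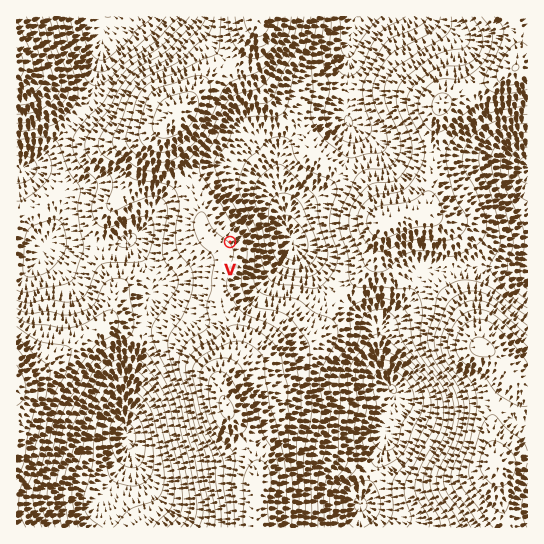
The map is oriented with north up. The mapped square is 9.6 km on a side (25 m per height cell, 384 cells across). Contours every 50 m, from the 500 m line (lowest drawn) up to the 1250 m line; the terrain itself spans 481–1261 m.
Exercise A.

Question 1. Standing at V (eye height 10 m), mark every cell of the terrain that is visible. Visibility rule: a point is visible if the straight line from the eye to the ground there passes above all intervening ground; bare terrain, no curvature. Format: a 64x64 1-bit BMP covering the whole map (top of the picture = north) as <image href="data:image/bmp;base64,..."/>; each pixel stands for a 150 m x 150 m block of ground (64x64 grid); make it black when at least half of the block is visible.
<image width="64" height="64" href="data:image/bmp;base64,Qk0+AgAAAAAAAD4AAAAoAAAAQAAAAEAAAAABAAEAAAAAAAACAAATCwAAEwsAAAIAAAAAAAAA////AAAAAADAAAAAAAAH4MAAAAAAAAfggAAAAAAAD8CAAAAAAAAPAIAAAAAAAB/AwAAAAAAAH8DAAAAAAAAf4MAAAAAAAB/g4AAAAAAAD/DgAAAAAAAP8OAAAAAAAAfw8AAAAAAAB/DwAAAAAAAH8HAAAAAAAAfwcAAAAAAAB/BwAAAYAAAH8PgAADgAAAfw+AAAcAAAB/D8AABwAAAP8PwAAfAAAB+A/AAD+AAAP4D+AAf8AAA/gPwAB/+AAH+AwAAD//wA/8CAAAB//gD/wAAAAH//AP/AAAAAP/8A/+AAAAB//wD/wAAAAHD/gP/AAAAAID/gP8AAAAAAH/APwAAAAAAP+AAAAAAAQAf4AAAAAAAgB/gAAAAAADAH/AAAAAAAcAf8AAAAAADwB/wAAAAAAeAP/AAAAAAB4A/8AAAAAAHgH/wAAAAAAMA/+AAAAAAAEH/4AAAAAAAf//ggAAAAAP//+HAAAAB7///w8AAAA////zHwAAAB///+AfAAAAD///wD+AAAAH//+Af4AAAAP//4B/gAAAAf//AH+AAAAAf/8Af4AAAAA//wD/gA4AAB//gP+AfwAAD/8B/wD/AAAH/wH/Af4AAAP/APgA7gAAAf8A8ADMAAAB/wDgAEwAAAH/AOAASAAAA/8AYABAAAAD/ABAAEAAAAPwAAAH4AAAAcAAAD/A=="/>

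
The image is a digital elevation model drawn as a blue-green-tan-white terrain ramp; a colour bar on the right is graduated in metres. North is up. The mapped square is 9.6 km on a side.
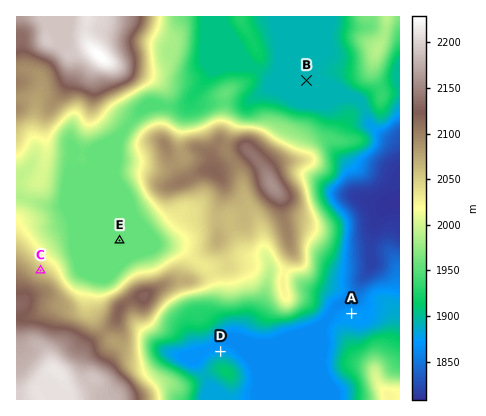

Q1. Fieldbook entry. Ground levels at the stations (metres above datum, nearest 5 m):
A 1875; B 1890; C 2060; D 1875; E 1955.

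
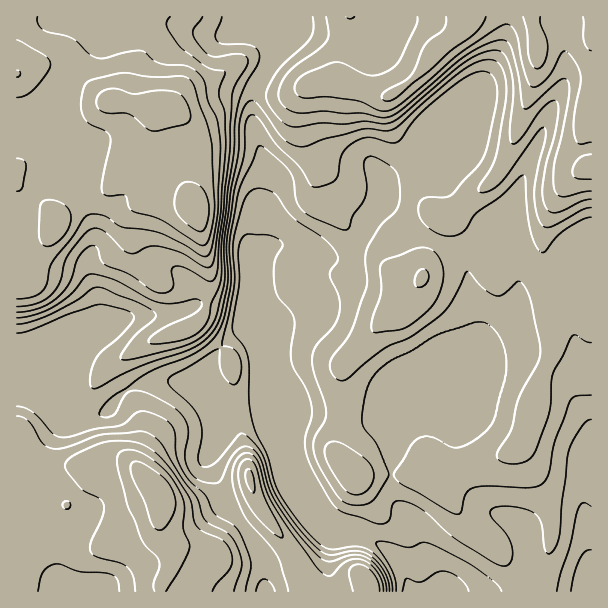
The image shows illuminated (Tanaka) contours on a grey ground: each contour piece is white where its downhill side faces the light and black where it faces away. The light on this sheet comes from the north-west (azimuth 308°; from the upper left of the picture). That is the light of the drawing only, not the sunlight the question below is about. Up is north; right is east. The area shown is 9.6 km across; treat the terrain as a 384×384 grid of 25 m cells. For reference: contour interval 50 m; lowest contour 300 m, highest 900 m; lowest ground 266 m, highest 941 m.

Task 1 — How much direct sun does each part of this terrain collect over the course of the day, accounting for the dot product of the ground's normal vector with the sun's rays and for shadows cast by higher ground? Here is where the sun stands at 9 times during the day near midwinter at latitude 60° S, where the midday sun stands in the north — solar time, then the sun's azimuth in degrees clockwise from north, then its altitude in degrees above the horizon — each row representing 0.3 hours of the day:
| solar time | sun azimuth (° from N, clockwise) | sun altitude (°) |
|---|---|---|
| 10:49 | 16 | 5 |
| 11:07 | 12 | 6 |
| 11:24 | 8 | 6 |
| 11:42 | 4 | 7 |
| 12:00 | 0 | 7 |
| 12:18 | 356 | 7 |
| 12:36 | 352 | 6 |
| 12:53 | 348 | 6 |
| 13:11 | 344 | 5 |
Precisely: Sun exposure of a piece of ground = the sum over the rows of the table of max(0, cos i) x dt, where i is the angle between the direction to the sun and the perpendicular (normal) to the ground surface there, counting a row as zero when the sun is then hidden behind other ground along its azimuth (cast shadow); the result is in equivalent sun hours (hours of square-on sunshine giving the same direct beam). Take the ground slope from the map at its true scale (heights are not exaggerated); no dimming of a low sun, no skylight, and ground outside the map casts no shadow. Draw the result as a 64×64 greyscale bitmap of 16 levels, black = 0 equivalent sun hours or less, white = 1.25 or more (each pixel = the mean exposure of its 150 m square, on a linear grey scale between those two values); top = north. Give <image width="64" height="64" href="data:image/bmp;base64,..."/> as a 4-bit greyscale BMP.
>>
<image width="64" height="64" href="data:image/bmp;base64,Qk12CAAAAAAAAHYAAAAoAAAAQAAAAEAAAAABAAQAAAAAAAAIAAATCwAAEwsAABAAAAAAAAAAAAAAABEREQAiIiIAMzMzAERERABVVVUAZmZmAHd3dwCIiIgAmZmZAKqqqgC7u7sAzMzMAN3d3QDu7u4A////ADMzIiAAACMzIiIiESIRESNEMyIkVTEREQAAABIzIiIjIyIRAAAAEkQyIjIAERABNWZlMji5QREAAAAAAjMiIiIzIRAAAAABNEIiIQASERI0V5l3v/oxEAAAAAACMyIRIlVDMiEAAAIiIiIiIkUxARN77///1AAAAAAAAAIzIRERdlQ0QyERIhESIjRWdiAAFr////1AAAAAAAABNEMxERFEMzNERDMyEBNFaKqEAABc/XQxEQAAAAAAASVlMzIiESIiESRVVDIQEkeby3IABL/VIQAAAAEAAAAUaHMSMzIhAAAAE1VUIhEBNpvKUQA67VIQAAABIQAAATZ2IAEjMyIiIhESNFMhIREkaJcwAY3XIhAAABIQAAACRTEAABMzIlVDMzIjQyEiIkVmZBAFzaMiAAAAEgAAABMyAAAAEjMiVURVQhIzISNFiZdTEBjLQyEAAAAAAAABIiAAAAASMiNENFQyEiIRJHnNyWMQOKczIAAAAAAAABIyEAAAABIiIzMzMhEiIRE3vN3KdCJXhDMQAAEiIhESNEIQAAAAEjMzQzMyIiMiJIvduYh2V4hjMwABNWZUVERFQyEQAAESMzNERWZVQzRqzcp1RGit2WMyABNXh2NFVFVVRDIRESMzMzRYq7l1WL3cljIiNr/qUzISNniHUzVVZmZmVDIiIiIiI2is3cu97bl0IiIkargzM0VniHZDNGd1RFd2VDIiIRE0Z3ec7//bl2UyIiJGdTM0Z4d2VDMzRUMzNGZkMiEREWeGQzWLuph3ZkIiIjRTMzRnZlRDMzMzMzMzRlQyIRERumMiESRGZ3ZUIiIiNFMzM0REMzMzMzMzMzM0VDMiIhBkIRIhAAFGUxABESI0QzMyIjIiMzMzMzMzMzRFRDIiECEBESIAAAEAAAABIiMzMyESIiIjMzMzMzMzNFVVQzIAEQARIhAAAAAAAAEhEzMzEREREREiIzMzMzM0VWVDIRARAAESIAAAAAAAARASMzIRERERAAEBIjMzMzNFZUMhEhAAABEiAAAAAAAAEBMzMhESIhAAAAASIzMzM0RVQyIjEAAAASMxAAAAAAASNDMyIjREMQAAAAEjMzMzNEVCIjMQAAAAI0QgAAAAABRlMiMzRWZTEAAAACIzMzMzRDIiIgAAAAABI0MQAAAABHUhI0RWd3UgAAAAEjMzMyMzIiIhAAAAAAAAE1QxAAADVCESRFVndkIAAAABMzMyIjIhIiEAAAAAAAAAAjMhAAEyIhI0RFVmUxAAAAABIyEiMiIiIQAAAAAAAAAAAAARARIiIiMzRFVVMhAAAAAAACIiIjMzAAAAAAAAAAAAAAEREiIiIiMzRVVTMgAAEQABIiIzQ0UAAAAAAAAAAAAAABESIiIiIjM0VlQzIQEiIRIiIjQzJCEQAAAAAAAAAAAAAREiIiIiIjRVQ0QxESIyIiIiMzERRDIAAAAAAAAAAAASIhIiIzMzM0MzRDIiIzMzMyIjEBFEMQAAAAAAAAAAACMxEiIjMzMyIjVVVUQzMzNDMiIAEUMgAAAAAAAAAAAAJDERIzMzIiIkZ3d3dTIzNEMiIAABMhAAAAAAAAAAAAAkIREiIiERESR4iIh0ESM0MyIQAAEzEAAAAAAAAAAAACIQAREQAAABI0VmZkEAEjMzIQAAATMxAAAAAAAAAAAAERAQAAAAAAERESMyEAABESIhAAABM0MhAAAAAAAAAAEREBAAAAAAEQAAARAAABAAEiEAAAAiNVQgAAAAAAABEhEQEAAAAAEAAAABERIyEAABIgAAABI2d0EAAREBEiNDIhAQAAAAAAAAAAATRlMAAAAiEAAAIkZ3UxABMzI0RWUyEAAAAAAAAAAAABRmVBAAABIhAAAzVWVEMxE0QzRWZTIQAAAAAAAAAAAAACNEQgAAEzIAADRERDREMRNDRWdlMQAAAAAAAAAAAAAAACVmMAAEUyEAMzQzM0RCEjRFZmUxEAAAAAAAAAAAAAAAAlZjAAJUMzJDMzMzREMhJFVVVDIQAAAAAAAAAAAAAAAAJEQQAFVERWVDMzM0VDIjREREMiEAAAAAAAAAAAAAAAACNCAANlREZVRDMyNFVCIRIzRDMgAAAAAAAAAAAAAAAAAjIAAVZDNEREQyEBNDIAABNVQyAAAAAAAAAAAAAAAAABMxAAJUIjMzMzEAACEQAAE1UzEAAAAAAAAAAAAAAAAAAjIAAUQhMzMzMQAAAAAAElZTEAAAAAAAAAAAAAAAAAABMwAANTESMzMyEAASMzNFeHQQAAAAAAAAAAAAAAAAAAAzEAAlQgAjM0RDM0Vnd2ZmZRABEQAAAAAAEAAAAAAAABMQABVUABMzNWh3Z4mYdlQyEBRUIRAAASRlIAAAAAAAAxAAA1UAASM1iqmJmqqHZSEAFXdlQzM0Z4lzAAAAAAACEAACRTIRIkaKqpmru7qYUgADeZh2Zmd3eIcwAAAAAAEQAAEjZUM0V3iJiIibu7qnQQJpqph3d2ZmdlIAAAAAARABABF3dlZmZmd2VWeamry4UzarqYdlVFVVVCAAAAABIiIQEXiIdmVVVVVUVniIm8uVM2mYdlRDNFZmUwAAAAE0QyESd3d2VURFVWZmZlRXiHQzNXZUIjMzRmdlIAAAASRVMzNmZmVUREREVVVCISNDMzM0RDIRIzNFZmVBAAAAJGVEREREREMzMyIiIhERIjMzMzMzIiIjMzRERDIREQEjRDMz"/>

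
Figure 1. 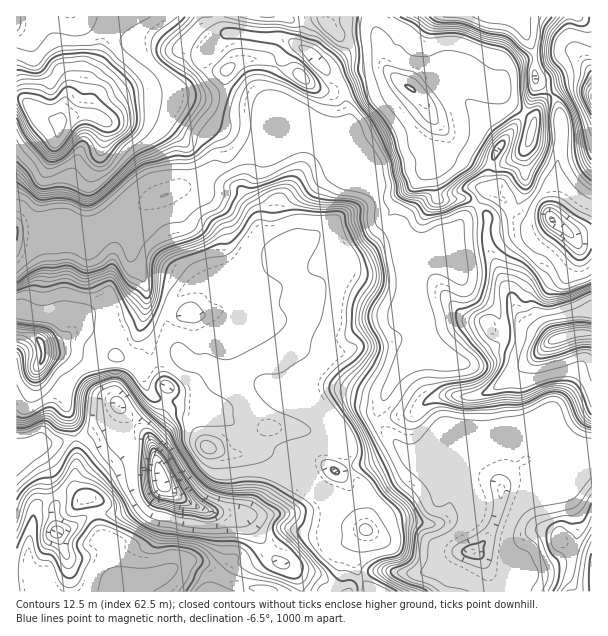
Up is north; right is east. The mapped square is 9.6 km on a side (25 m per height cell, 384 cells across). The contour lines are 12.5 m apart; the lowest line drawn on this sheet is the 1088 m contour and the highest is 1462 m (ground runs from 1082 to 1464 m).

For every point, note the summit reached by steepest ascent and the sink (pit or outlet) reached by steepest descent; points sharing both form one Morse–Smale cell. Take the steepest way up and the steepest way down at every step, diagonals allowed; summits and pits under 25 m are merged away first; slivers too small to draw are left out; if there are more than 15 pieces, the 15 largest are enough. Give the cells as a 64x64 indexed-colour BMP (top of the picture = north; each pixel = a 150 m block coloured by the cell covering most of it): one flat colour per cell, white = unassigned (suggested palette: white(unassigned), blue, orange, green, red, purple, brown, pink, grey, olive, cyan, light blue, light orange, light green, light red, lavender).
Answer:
<image width="64" height="64" href="data:image/bmp;base64,Qk12CAAAAAAAAHYAAAAoAAAAQAAAAEAAAAABAAQAAAAAAAAIAAATCwAAEwsAABAAAAAAAAAA////ALR3HwAOf/8ALKAsACgn1gC9Z5QAS1aMAMJ34wB/f38AIr28AM++FwDox64AeLv/AIrfmACWmP8A1bDFAAAAAAAAAEREREREREREREQAAiAAAAAAAAAACqqqqqqqAAAAAAAEREREREREREREQAAiIgAAAAAAAAAKqqqqqqoAAAAAAARERERERERERERCIiIimZmZmQAAAKqqqqqqqgAAAAAABEREREREREREQiIiIiKZmZmZmQAAqqqqqqqqAAAAAABEREREREREREQiIiIiIpmZmZmZmQqqqqqqqqoAAAAAAEREREREREREQiIiIiIimZmZmZmZmaqqqqqqqgAAAAAERERERERERERCIiIiIiIpmZmZmZmZmqqqqqqqAAAAAARERERERERERCIiIiIiIimZmZmZmZmaqqqqqqoAAAAABERERERERERCIiIiIiIiKZmZmZmZmZqqqqqqqgAAAAAEREREREQiIiIiIiIiIiIpmZmZmZmZmaqqqqqqAAAAAEREREREIiIiIiIiIiIiIimZmZmQmZmZqqqqqqoAAAAEREREREIiIiIiIiIiIiIimZmZmZAACZmqqqqqqgAAAAREREREIiIiIiIiIiIiIiKZmZmZAAAAAKqqqqqqAAAABEREREQiIiIiIiIiIiIiKZmZmZkAAAAAaqqqqqoAAAAERERERCIiIiIiIiIiIiIpmZmZaQAAAAZmqmZmZgAAAARERERCIiIiIiIiIiIiIpmZmZZmAAAABmZmZmZmAAAABEREREIiIiIiIiIiIiIhmZmZZmZgAABmZmZmZmYAAAAPRERE8iIiIiIiIiIiIhERmZZmZmAAZmZmZmZmZgAAAP//RE/yIiIiIiIiIhERERERlmZmZmZmZmZmZmZmAAAA///0//8iIiIiIiIiIRERERFVZmZmZmZmZmZmZmYAAAD//////yIiIiIiIiIhEREREVVVVmZmZmZmZmZmZgAAD///////8iIiIiIiIiERERERFVVVZmZmZmZmZmZmAAAP///////yIiIiIiIiEREREREVVVVVVVVWZmZmZmYAAP///////yIiIiIiIiIRERERERFVVVVVVVVmZmZmZgAP////////IiIiIiIiIREREREREVVVVVVVVVVmZmZmAA//////+IIiIiIiIiIhEREREREREVVVVVVVVVZmZmYAD/////iIgREiIiIiIiERERERERERFVVVVVVVVWZmZgAP////iIiBESIiIiIiIiEREREREREVVVVVVVVVVmZmAIiI//iIiBESIiIiIiIiIRERERERERVVVVVVVVVe5maIiIiIiIiIERIiIiIiIiIiERERERERVVVVVVVVXu7u7oiIiIiIiIgREiIiIiIiIiIRERERERFVVVVVVVXu7u7uiIiIiIiIiBESIiIiIiIiIhEREREREVVVVVVVVe7u7u6IiIiIiIiIEREiIiIiIiIiERERERERVVVVVVVe7u7u7oiIiIiIiIgRERIiIiIiIiIRERERERFVVVVVVV7u7u7uiIiIiIiIiBERERIiIiIiIREREREREVVVVVVV7u7u7u6IiIiIiIiIERERERIiIiIhERERERERVVVVVVXu7u7u7oiIiIiIiIERERERERERIhERERERERFVVVVVXu7u7u7uiIiIiIiIgREREREREREREREREREREVVVVVVe7u7u7u6IiIiIiIiBEREREREREREREREREREbtVVVVe7u7u7u7oiIiIiIiIERERERERERERERERERERu7u1VV7u7u7u7uMzOIMziIgRERERERERERERERERERu7u7tVXu7u7u4AAzMzMzMzMREREREREREREREREREbu7u7u7Ve7ud3AAADMzMzMzMzERERERERERERERERERu7u7u7u17ud3dwAAMzMzMzMzMzERERERERERERERERG7u7u7u3fud3d3AAAzMzMzMzMzMzEREREREREREREREbu7u7d3d+d3d3cAADMzMzMzMzMzMzMREREREREREREbu7u7d3d3d3d3dwAAMzMzMzMzMzMzMzEREREREREREbu7u7t3d3d3d3d3AAAzMzMzMzMzMzMzMzMREREREREbu7u7u3d3d3d3d3cAADMzMzMzMzMzMzMzMzMRERERERu7u7u7B3d3d3d3dwAAMzMzMzMzMzMzMzMzMzERERERO7u7u7AHd3d3d3d3AAAzMzMzMzMzMzMzMzMzMzMRERM7u7u7uwB3d3d3d3dwADMzMzMzMzMzMzMzMzMzMzMzMzu7u7u7B3d3d3d3d3AAMzMDMzMzMzMzMzMzMzMzMzMzO7u7u7t3d3d3d3d3AAAzAAAAzMMzMzMzMzMzMzMzMzM7u7u7u3d3d3d33XcAADAAAADMzDMzMzMzMzMzMzMzMzu7u7u3d3d3d33d1wAAAAAAAMzMzMzMzMMzMzMzMzMzu7u7u3d3d3d33d3QAAAAAAAAzMzMzMzMzMMzMzMzMAALu7u9d3d3d93d3QAAAAAAAADMzMzMzMzMwzMzMzAAAAALu93dd3fd3d3dAAAAAAAAAAzMzMzMzMzMMzMwAAAAAAAN3d3d3d3d3d0AAAAAAAAADMzMzMzMzMzMAAAAAAAAAA3d3d3d3d3d3QAAAAAAAAAMzMzMzMzMzMwAAAAAAAAA3d3d3d3d3d3QAAAAAAAAAADMzMzMzMzMzAAAAAAAAADd3d3d3d3d3dAAAAAAAAAAAMzMzMzMzMAAAAAAAAAAAN3d3d3d3d3dAAAAAAAAAAAADMzMzMzMwAAAAAAAAAAA3d3d3d3d3d0AAAAA"/>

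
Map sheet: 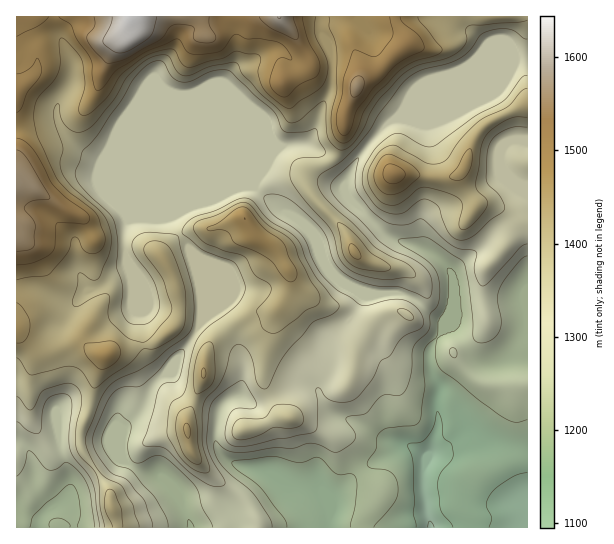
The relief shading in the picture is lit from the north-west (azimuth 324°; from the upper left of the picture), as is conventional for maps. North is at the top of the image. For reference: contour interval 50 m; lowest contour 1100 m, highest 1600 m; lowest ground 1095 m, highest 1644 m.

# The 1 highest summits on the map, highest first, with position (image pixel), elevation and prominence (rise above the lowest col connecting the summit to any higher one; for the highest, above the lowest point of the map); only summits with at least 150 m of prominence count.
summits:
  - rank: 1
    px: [394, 174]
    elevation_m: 1524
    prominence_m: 201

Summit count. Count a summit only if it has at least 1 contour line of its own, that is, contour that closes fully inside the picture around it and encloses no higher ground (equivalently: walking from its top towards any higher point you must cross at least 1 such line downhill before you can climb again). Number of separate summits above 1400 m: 8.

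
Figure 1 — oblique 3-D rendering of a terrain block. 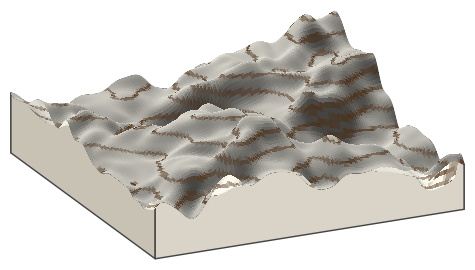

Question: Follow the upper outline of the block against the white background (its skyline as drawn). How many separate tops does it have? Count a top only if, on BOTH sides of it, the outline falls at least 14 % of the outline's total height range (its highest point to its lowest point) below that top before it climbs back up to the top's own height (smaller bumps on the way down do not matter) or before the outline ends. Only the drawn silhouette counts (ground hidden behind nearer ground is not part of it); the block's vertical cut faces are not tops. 1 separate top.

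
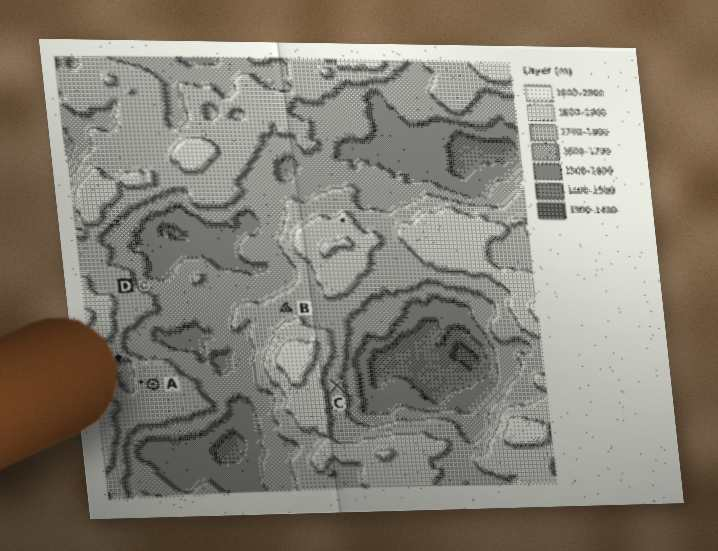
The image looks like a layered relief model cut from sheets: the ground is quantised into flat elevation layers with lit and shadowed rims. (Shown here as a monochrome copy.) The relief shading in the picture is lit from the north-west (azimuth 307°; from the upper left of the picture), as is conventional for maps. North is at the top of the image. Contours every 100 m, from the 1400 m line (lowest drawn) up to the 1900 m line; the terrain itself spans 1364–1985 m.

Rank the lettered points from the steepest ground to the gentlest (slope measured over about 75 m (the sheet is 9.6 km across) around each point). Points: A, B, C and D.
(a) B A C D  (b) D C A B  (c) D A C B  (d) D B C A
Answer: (b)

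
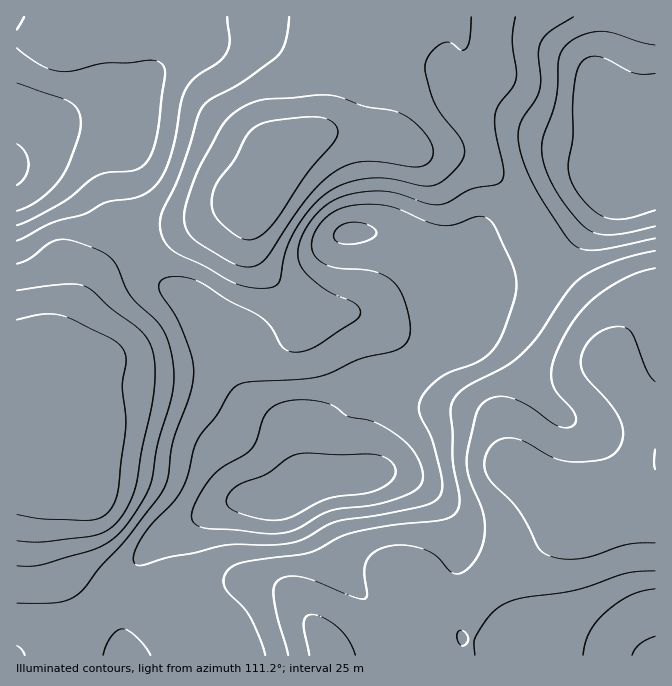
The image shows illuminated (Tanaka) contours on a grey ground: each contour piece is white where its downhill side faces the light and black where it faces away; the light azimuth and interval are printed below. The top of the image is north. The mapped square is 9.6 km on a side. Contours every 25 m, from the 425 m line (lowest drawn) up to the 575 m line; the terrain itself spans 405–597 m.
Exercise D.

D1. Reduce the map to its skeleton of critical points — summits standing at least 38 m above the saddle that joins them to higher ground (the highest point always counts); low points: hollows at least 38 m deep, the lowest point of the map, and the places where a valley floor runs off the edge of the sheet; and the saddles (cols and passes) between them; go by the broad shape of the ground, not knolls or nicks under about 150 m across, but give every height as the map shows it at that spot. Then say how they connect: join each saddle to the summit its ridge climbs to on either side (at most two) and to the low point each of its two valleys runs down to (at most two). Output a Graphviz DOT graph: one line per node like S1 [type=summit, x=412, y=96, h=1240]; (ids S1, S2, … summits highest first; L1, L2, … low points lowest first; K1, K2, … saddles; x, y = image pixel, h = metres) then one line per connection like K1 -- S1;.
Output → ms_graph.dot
graph terrain {
  S1 [type=summit, x=305, y=485, h=597];
  S2 [type=summit, x=629, y=158, h=596];
  S3 [type=summit, x=17, y=167, h=579];
  S4 [type=summit, x=649, y=654, h=527];
  L1 [type=low, x=42, y=383, h=405];
  L2 [type=low, x=297, y=143, h=407];
  L3 [type=low, x=655, y=462, h=425];
  K1 [type=saddle, x=128, y=585, h=521];
  K2 [type=saddle, x=552, y=268, h=512];
  K3 [type=saddle, x=138, y=245, h=487];
  K4 [type=saddle, x=457, y=598, h=472];
  K5 [type=saddle, x=334, y=73, h=460];
  K1 -- S1;
  K1 -- L1;
  K1 -- L3;
  K2 -- S2;
  K2 -- S1;
  K2 -- L3;
  K3 -- S1;
  K3 -- S3;
  K3 -- L1;
  K3 -- L2;
  K4 -- S1;
  K4 -- S4;
  K4 -- L3;
  K5 -- S2;
  K5 -- S3;
  K5 -- L2;
}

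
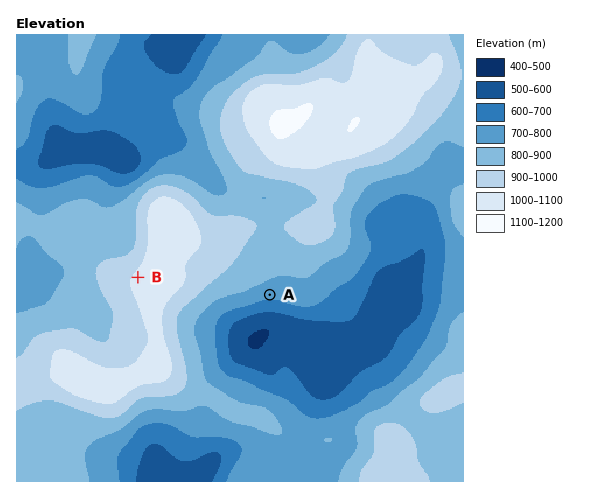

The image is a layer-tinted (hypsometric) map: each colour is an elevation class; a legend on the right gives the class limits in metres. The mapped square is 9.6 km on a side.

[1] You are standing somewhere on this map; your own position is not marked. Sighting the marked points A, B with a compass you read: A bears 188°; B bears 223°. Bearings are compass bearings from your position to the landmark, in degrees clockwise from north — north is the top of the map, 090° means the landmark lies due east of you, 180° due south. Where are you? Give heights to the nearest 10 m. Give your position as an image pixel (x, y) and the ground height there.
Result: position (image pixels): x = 296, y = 108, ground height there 1100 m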